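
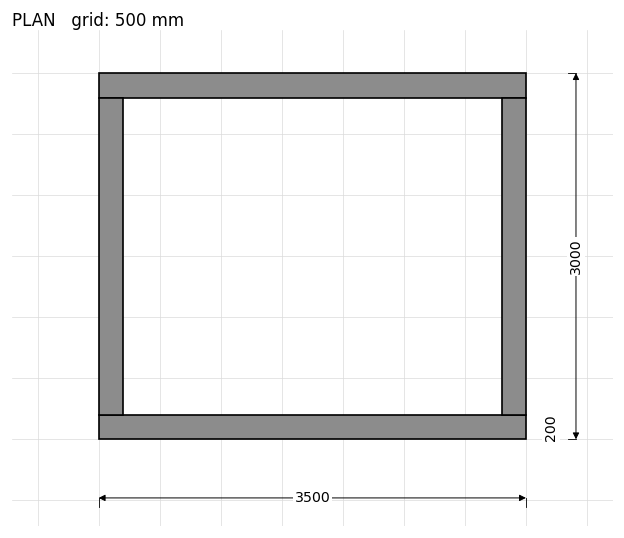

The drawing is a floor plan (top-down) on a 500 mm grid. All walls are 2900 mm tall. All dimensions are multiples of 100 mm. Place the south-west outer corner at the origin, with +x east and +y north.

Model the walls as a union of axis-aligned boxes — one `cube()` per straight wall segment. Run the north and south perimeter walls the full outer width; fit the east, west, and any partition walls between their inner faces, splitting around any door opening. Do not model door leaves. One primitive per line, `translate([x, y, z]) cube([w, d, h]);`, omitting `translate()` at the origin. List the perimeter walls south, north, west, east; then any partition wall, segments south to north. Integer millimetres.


cube([3500, 200, 2900]);
translate([0, 2800, 0]) cube([3500, 200, 2900]);
translate([0, 200, 0]) cube([200, 2600, 2900]);
translate([3300, 200, 0]) cube([200, 2600, 2900]);


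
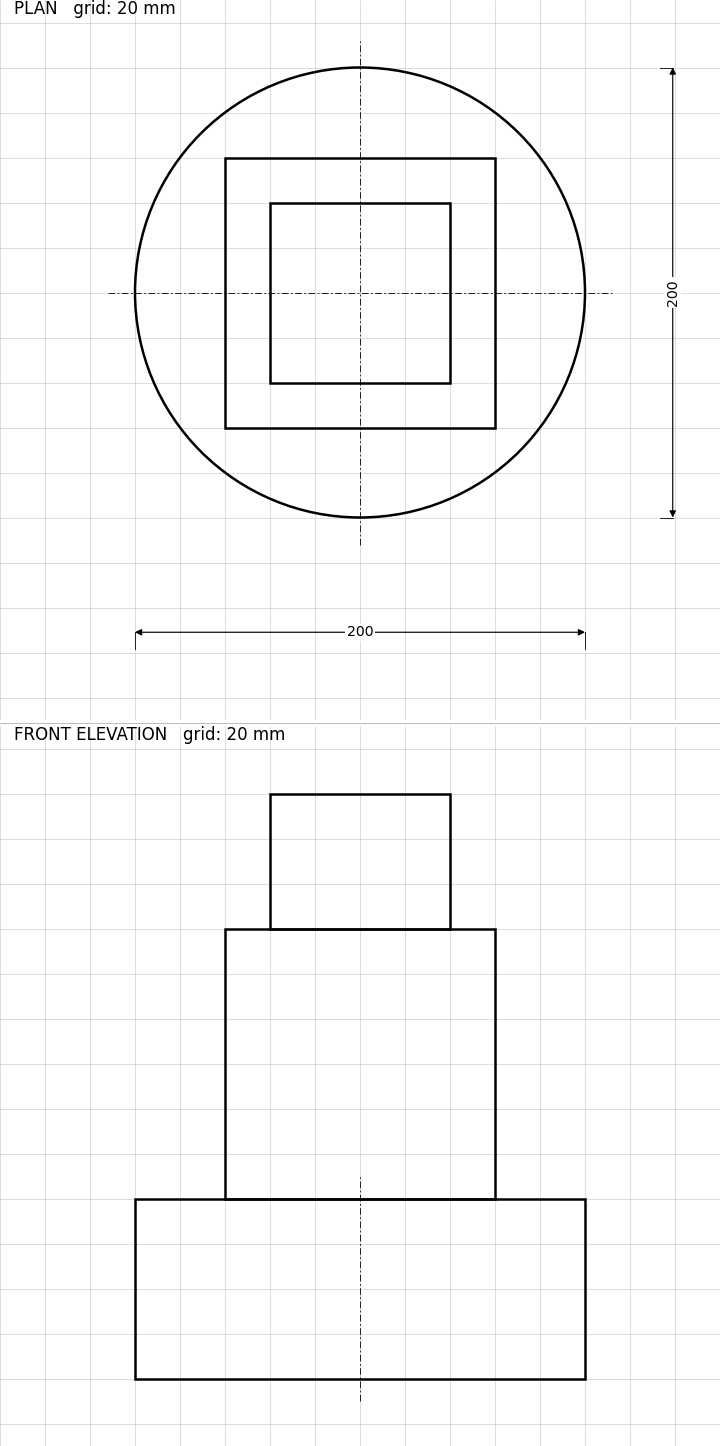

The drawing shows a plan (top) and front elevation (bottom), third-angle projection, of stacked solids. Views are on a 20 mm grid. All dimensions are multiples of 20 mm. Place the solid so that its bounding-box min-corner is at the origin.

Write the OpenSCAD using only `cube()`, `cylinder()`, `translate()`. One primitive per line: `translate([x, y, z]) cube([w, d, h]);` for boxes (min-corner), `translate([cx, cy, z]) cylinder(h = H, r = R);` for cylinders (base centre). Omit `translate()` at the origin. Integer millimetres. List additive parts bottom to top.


translate([100, 100, 0]) cylinder(h = 80, r = 100);
translate([40, 40, 80]) cube([120, 120, 120]);
translate([60, 60, 200]) cube([80, 80, 60]);


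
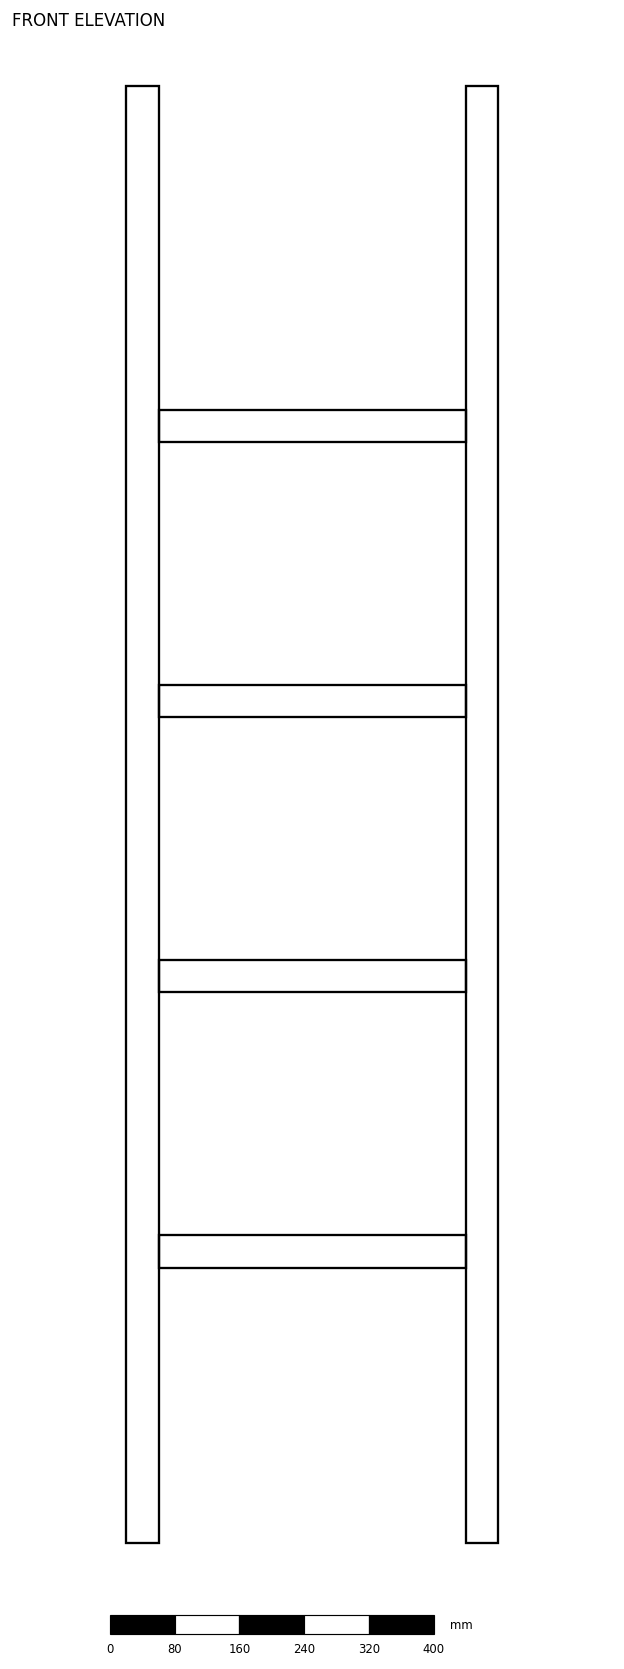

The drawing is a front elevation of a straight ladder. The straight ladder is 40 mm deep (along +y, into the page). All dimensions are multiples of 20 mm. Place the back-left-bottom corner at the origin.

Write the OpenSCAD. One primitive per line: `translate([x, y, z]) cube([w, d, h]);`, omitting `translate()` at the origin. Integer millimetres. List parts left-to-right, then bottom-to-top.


cube([40, 40, 1800]);
translate([40, 0, 340]) cube([380, 40, 40]);
translate([40, 0, 680]) cube([380, 40, 40]);
translate([40, 0, 1020]) cube([380, 40, 40]);
translate([40, 0, 1360]) cube([380, 40, 40]);
translate([420, 0, 0]) cube([40, 40, 1800]);


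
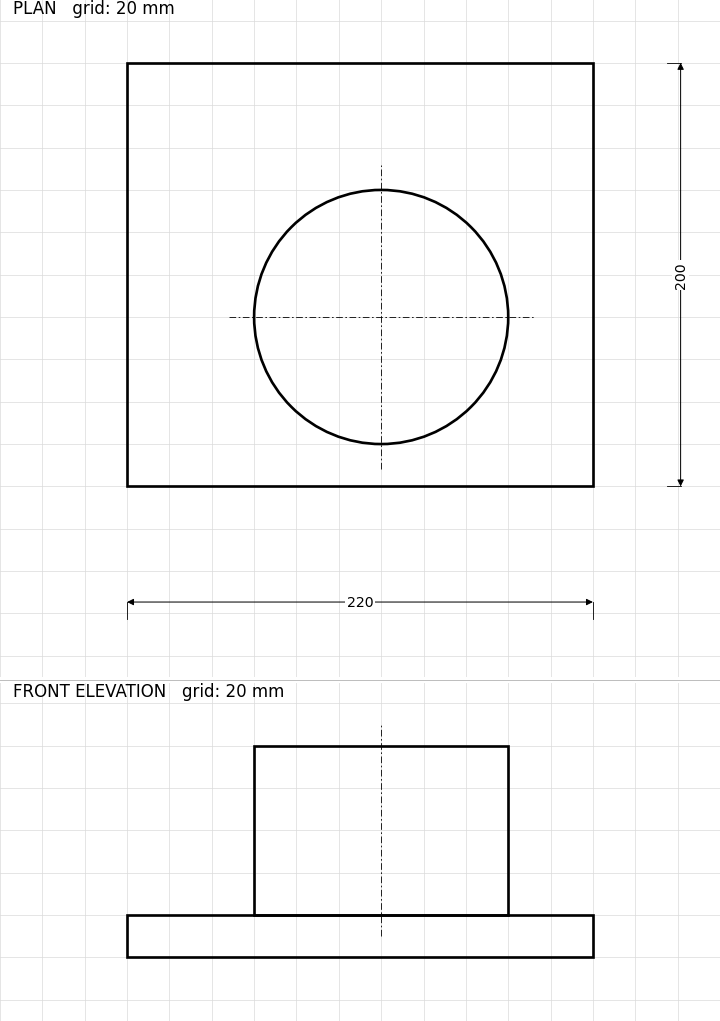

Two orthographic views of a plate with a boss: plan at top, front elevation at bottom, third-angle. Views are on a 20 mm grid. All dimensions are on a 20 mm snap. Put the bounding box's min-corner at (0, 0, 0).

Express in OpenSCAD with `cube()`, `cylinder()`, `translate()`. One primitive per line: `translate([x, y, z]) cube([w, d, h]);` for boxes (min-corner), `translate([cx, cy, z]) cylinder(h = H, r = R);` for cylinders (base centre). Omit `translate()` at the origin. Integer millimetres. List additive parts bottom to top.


cube([220, 200, 20]);
translate([120, 80, 20]) cylinder(h = 80, r = 60);


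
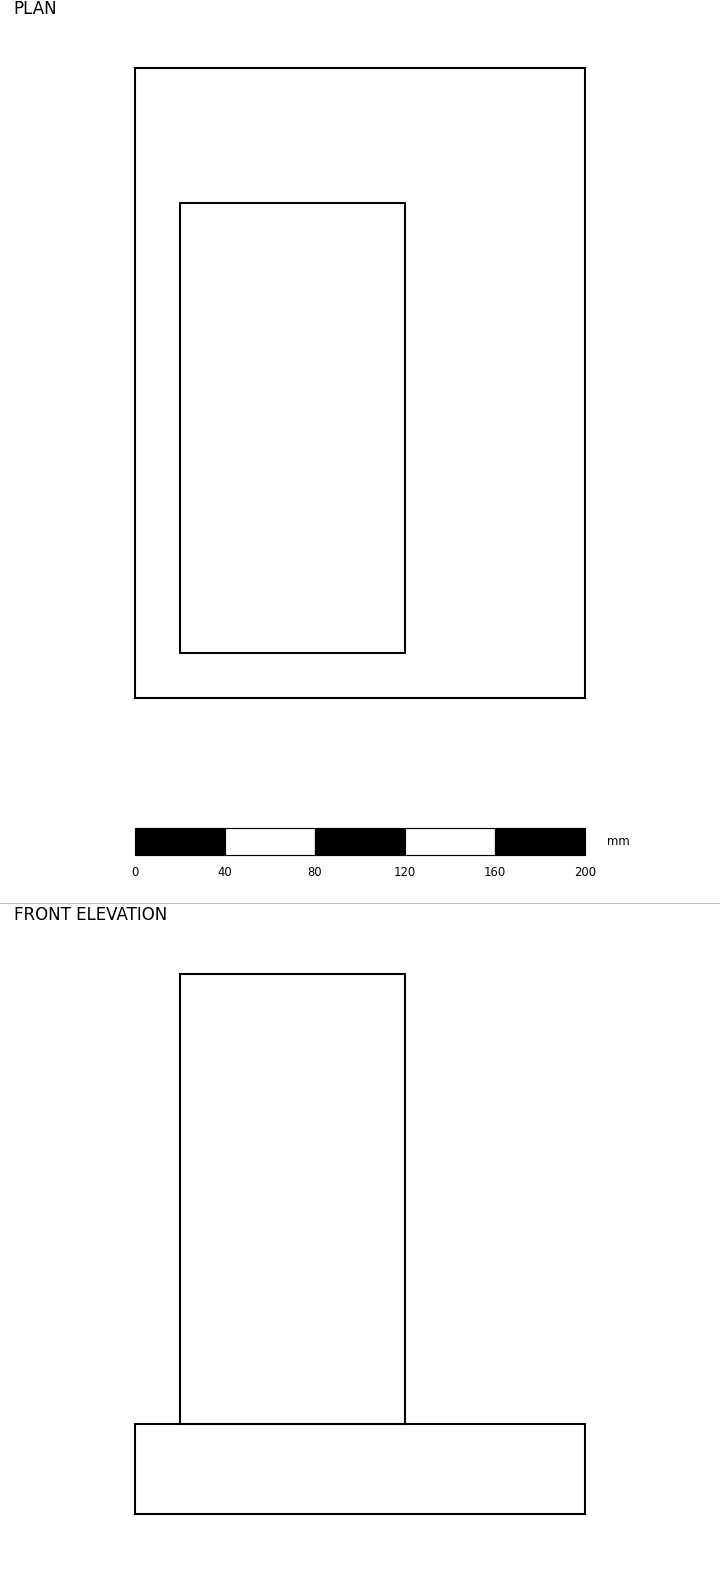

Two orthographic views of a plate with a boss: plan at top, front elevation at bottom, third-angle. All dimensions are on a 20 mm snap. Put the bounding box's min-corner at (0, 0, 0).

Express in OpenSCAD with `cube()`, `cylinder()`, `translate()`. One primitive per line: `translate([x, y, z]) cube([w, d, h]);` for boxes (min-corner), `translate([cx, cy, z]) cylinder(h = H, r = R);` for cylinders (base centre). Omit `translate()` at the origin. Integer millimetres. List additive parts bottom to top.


cube([200, 280, 40]);
translate([20, 20, 40]) cube([100, 200, 200]);


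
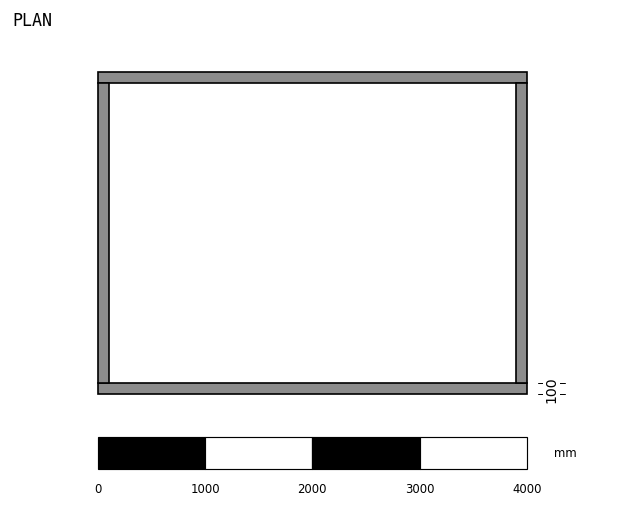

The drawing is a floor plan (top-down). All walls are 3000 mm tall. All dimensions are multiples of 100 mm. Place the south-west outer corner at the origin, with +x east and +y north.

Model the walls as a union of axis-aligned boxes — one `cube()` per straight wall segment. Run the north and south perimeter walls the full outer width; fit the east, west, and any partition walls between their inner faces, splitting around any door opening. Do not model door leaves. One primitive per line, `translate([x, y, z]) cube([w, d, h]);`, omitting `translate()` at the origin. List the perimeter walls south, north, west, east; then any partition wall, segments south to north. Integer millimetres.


cube([4000, 100, 3000]);
translate([0, 2900, 0]) cube([4000, 100, 3000]);
translate([0, 100, 0]) cube([100, 2800, 3000]);
translate([3900, 100, 0]) cube([100, 2800, 3000]);


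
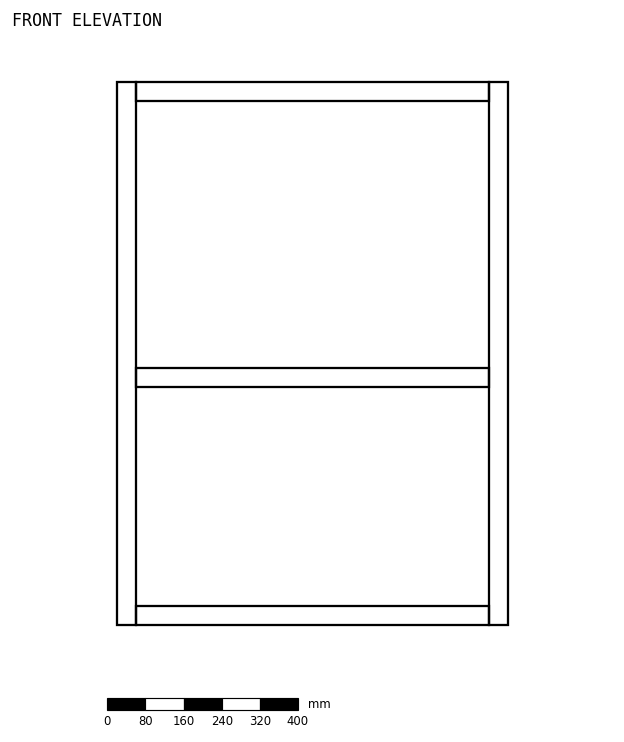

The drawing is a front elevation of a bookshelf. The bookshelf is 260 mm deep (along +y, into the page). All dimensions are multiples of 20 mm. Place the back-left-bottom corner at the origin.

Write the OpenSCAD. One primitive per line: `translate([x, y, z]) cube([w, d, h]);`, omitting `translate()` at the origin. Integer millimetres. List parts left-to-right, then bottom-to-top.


cube([40, 260, 1140]);
translate([40, 0, 0]) cube([740, 260, 40]);
translate([40, 0, 500]) cube([740, 260, 40]);
translate([40, 0, 1100]) cube([740, 260, 40]);
translate([780, 0, 0]) cube([40, 260, 1140]);


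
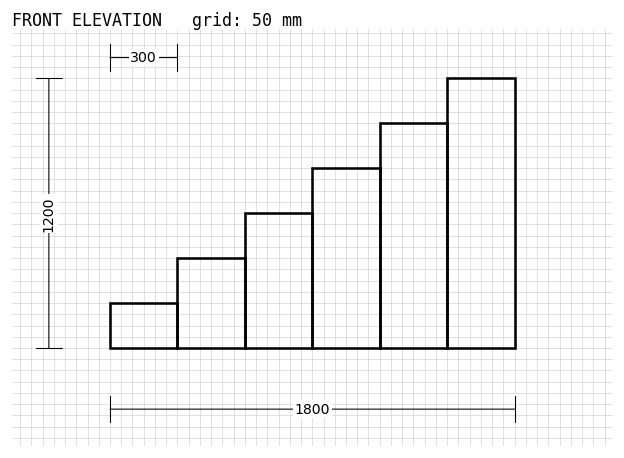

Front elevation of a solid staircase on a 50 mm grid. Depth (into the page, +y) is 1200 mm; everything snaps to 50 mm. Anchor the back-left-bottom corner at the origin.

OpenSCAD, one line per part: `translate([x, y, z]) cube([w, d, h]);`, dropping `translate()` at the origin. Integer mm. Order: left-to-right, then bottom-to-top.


cube([300, 1200, 200]);
translate([300, 0, 0]) cube([300, 1200, 400]);
translate([600, 0, 0]) cube([300, 1200, 600]);
translate([900, 0, 0]) cube([300, 1200, 800]);
translate([1200, 0, 0]) cube([300, 1200, 1000]);
translate([1500, 0, 0]) cube([300, 1200, 1200]);


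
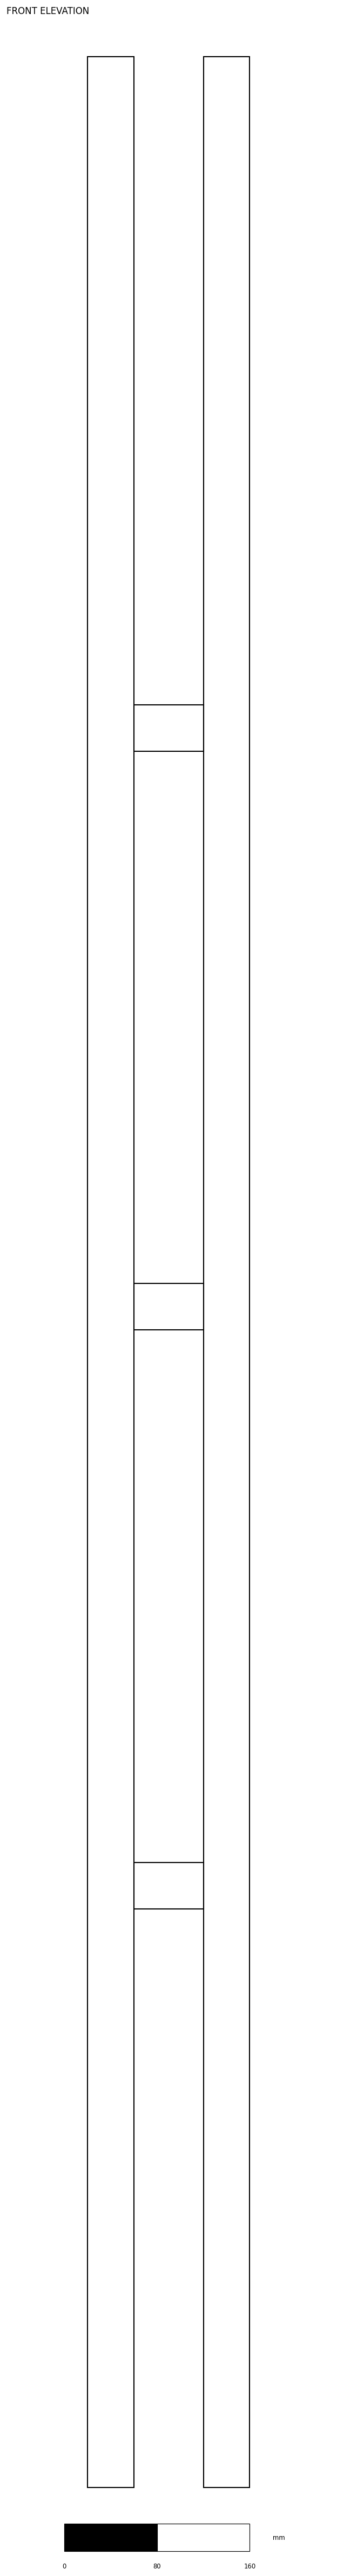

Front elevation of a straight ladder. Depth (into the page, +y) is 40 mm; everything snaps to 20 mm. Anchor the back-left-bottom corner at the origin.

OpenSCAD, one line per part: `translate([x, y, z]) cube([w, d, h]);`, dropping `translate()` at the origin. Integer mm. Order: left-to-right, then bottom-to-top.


cube([40, 40, 2100]);
translate([40, 0, 500]) cube([60, 40, 40]);
translate([40, 0, 1000]) cube([60, 40, 40]);
translate([40, 0, 1500]) cube([60, 40, 40]);
translate([100, 0, 0]) cube([40, 40, 2100]);


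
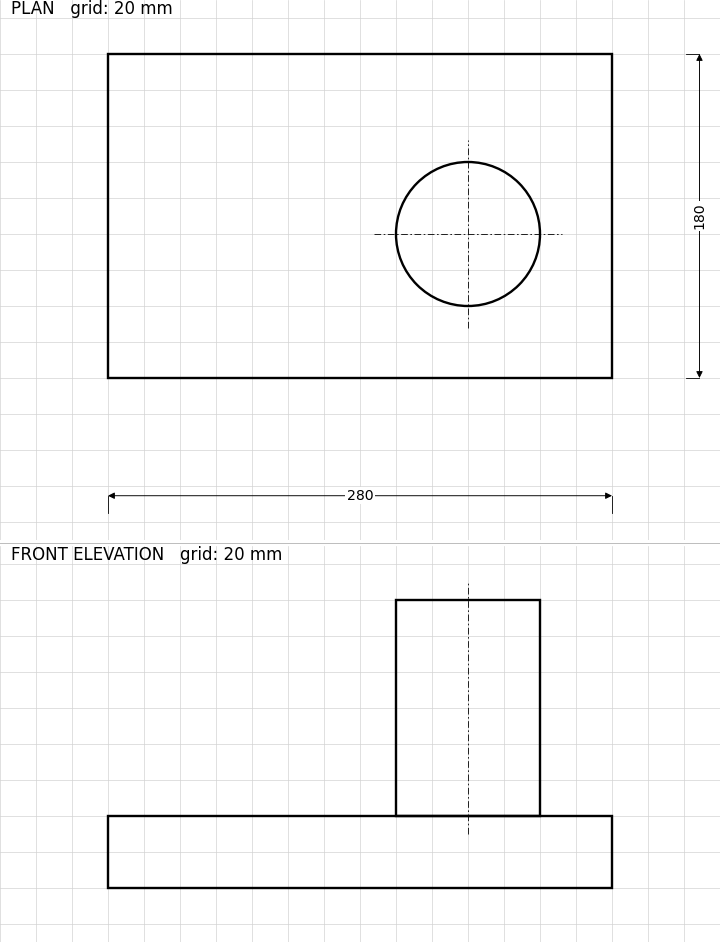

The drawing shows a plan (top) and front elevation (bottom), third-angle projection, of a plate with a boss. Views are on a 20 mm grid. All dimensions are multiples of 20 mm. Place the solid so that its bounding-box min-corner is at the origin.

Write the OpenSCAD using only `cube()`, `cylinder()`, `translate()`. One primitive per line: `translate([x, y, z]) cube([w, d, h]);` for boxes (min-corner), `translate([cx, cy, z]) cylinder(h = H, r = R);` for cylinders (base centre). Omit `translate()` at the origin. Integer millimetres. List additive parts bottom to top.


cube([280, 180, 40]);
translate([200, 80, 40]) cylinder(h = 120, r = 40);


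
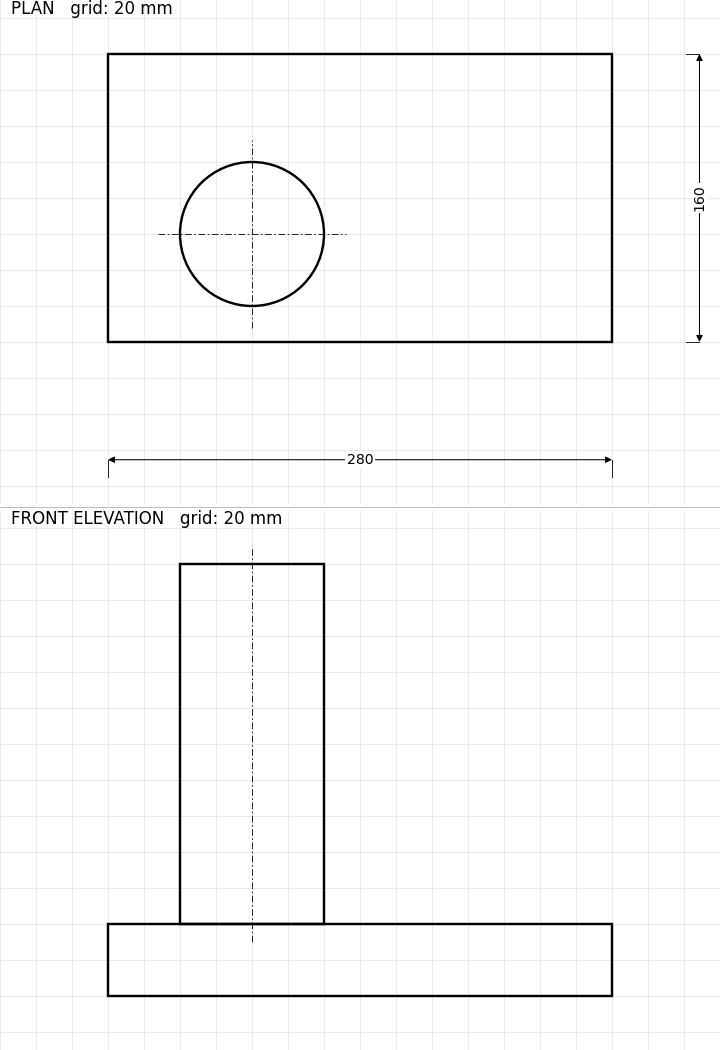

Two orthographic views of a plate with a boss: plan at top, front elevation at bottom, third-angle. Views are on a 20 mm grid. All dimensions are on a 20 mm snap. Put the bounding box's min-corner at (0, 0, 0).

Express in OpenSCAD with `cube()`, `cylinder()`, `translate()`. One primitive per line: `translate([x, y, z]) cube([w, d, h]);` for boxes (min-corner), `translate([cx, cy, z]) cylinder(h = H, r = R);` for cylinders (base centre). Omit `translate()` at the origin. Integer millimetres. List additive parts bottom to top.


cube([280, 160, 40]);
translate([80, 60, 40]) cylinder(h = 200, r = 40);


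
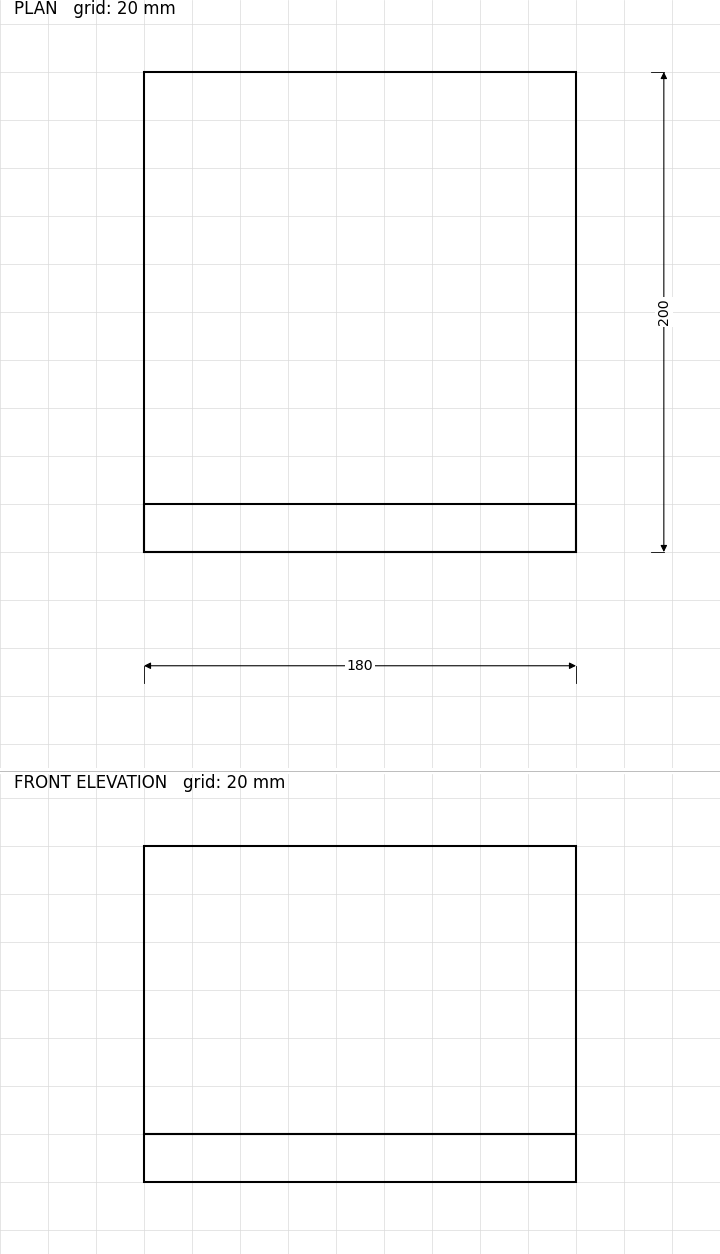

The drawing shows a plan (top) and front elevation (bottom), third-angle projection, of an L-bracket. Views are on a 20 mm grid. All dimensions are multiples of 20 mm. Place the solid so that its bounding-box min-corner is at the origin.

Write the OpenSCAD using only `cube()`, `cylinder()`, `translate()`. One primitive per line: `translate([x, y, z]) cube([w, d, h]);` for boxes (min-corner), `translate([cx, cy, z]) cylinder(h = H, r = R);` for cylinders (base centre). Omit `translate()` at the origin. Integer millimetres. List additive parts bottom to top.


cube([180, 200, 20]);
translate([0, 0, 20]) cube([180, 20, 120]);


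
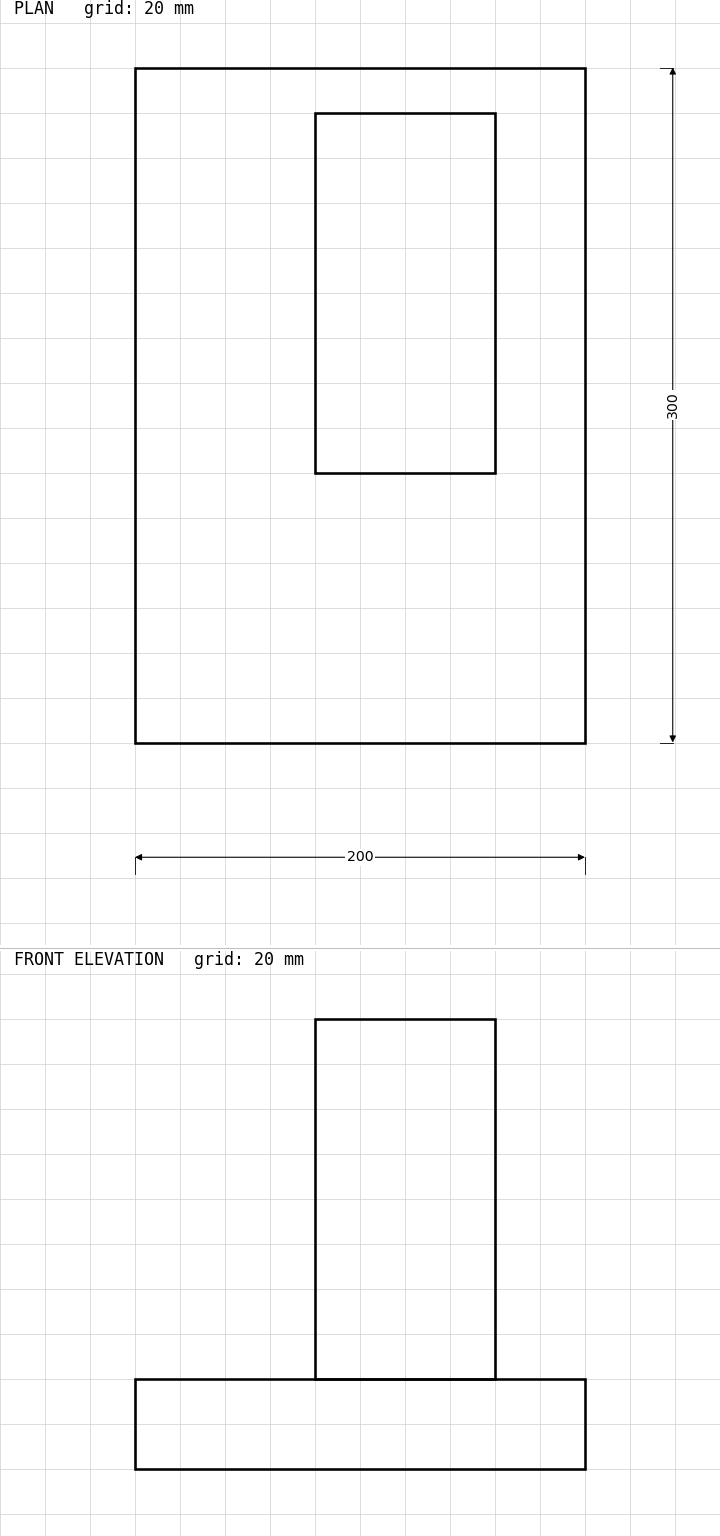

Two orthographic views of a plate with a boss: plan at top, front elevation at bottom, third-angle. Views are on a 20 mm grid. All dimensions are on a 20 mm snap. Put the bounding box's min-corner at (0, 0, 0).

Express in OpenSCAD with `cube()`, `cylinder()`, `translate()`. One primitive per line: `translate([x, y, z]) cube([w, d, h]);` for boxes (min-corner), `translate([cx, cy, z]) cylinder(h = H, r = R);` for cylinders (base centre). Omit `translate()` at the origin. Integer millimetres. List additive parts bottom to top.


cube([200, 300, 40]);
translate([80, 120, 40]) cube([80, 160, 160]);


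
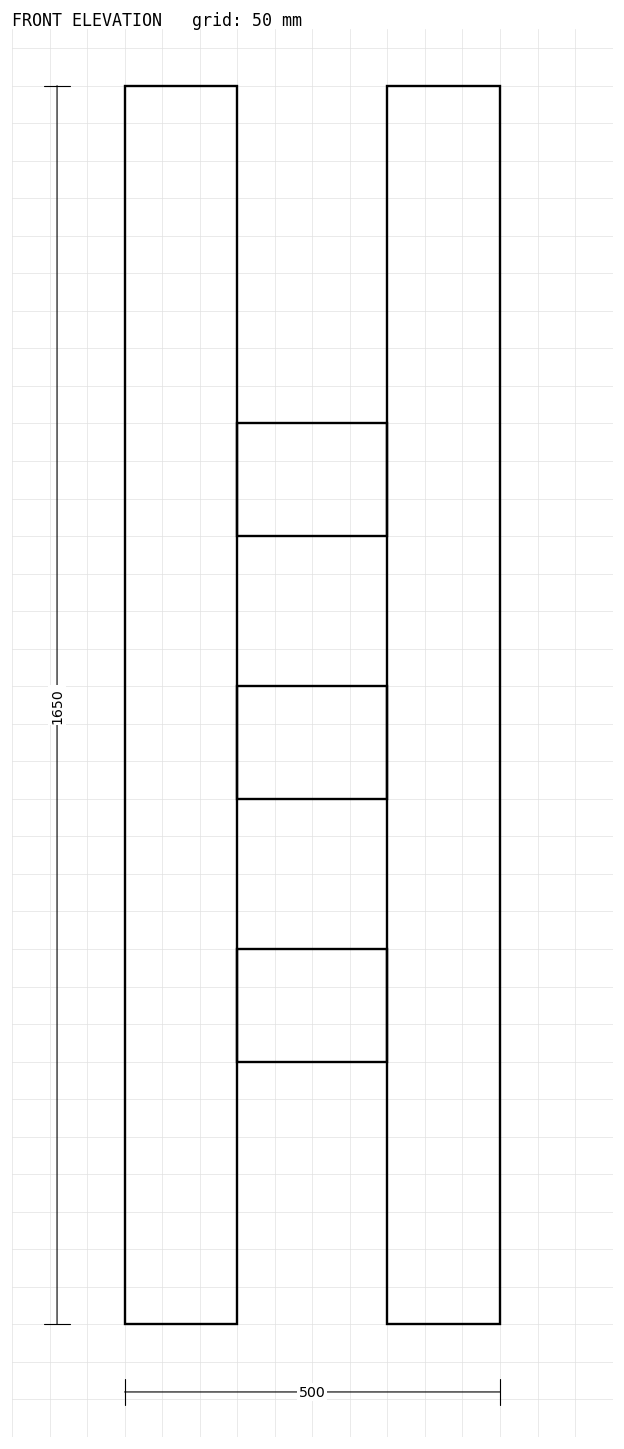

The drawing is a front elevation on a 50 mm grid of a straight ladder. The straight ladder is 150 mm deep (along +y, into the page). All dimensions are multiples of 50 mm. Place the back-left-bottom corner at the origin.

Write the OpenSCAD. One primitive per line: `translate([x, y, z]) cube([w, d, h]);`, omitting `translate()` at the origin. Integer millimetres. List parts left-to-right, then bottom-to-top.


cube([150, 150, 1650]);
translate([150, 0, 350]) cube([200, 150, 150]);
translate([150, 0, 700]) cube([200, 150, 150]);
translate([150, 0, 1050]) cube([200, 150, 150]);
translate([350, 0, 0]) cube([150, 150, 1650]);


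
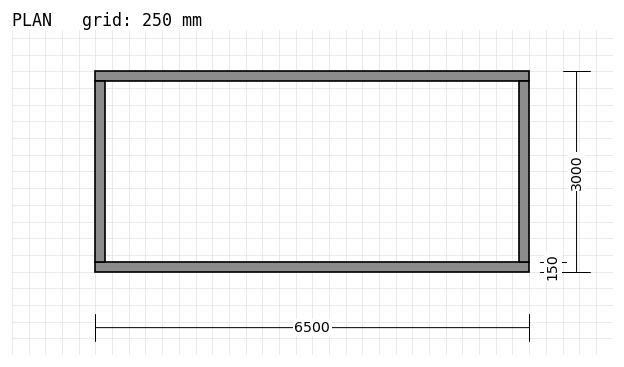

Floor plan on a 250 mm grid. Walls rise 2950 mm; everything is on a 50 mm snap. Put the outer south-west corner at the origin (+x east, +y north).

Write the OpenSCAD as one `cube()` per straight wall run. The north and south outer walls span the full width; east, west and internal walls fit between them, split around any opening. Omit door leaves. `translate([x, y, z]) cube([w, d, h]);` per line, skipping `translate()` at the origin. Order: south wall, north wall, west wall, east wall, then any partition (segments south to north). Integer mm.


cube([6500, 150, 2950]);
translate([0, 2850, 0]) cube([6500, 150, 2950]);
translate([0, 150, 0]) cube([150, 2700, 2950]);
translate([6350, 150, 0]) cube([150, 2700, 2950]);


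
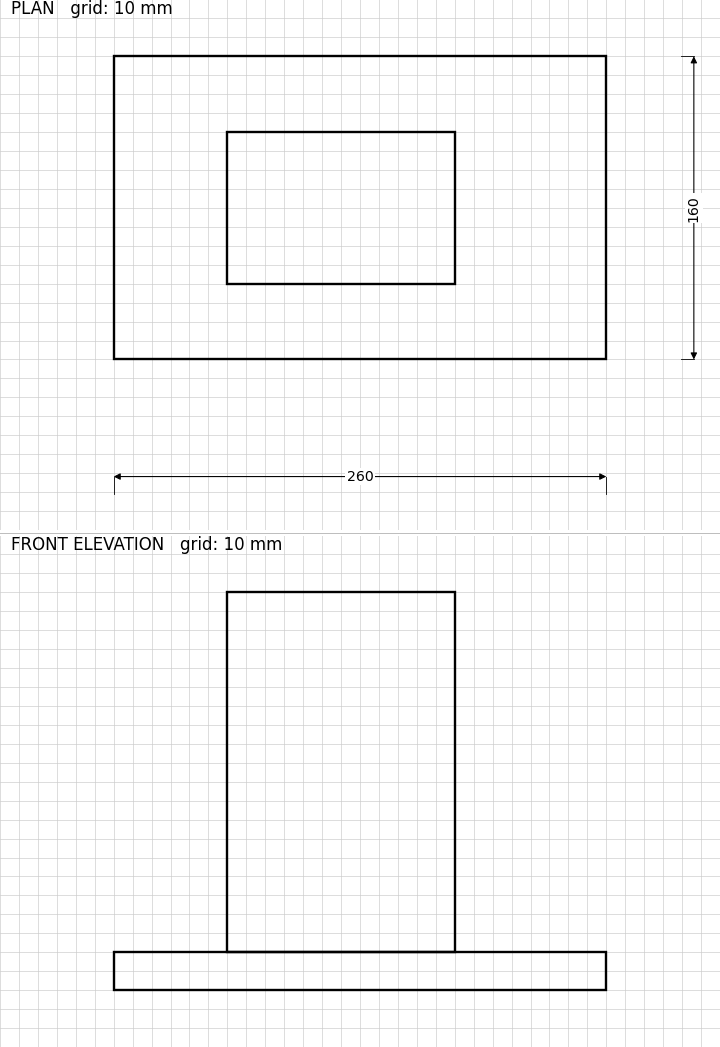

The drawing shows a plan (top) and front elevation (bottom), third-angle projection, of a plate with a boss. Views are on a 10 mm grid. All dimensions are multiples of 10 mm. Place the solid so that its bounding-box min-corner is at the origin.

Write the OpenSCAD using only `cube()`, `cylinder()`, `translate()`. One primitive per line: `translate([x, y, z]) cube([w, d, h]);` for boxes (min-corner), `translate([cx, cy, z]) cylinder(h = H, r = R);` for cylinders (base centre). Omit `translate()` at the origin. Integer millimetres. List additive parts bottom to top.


cube([260, 160, 20]);
translate([60, 40, 20]) cube([120, 80, 190]);


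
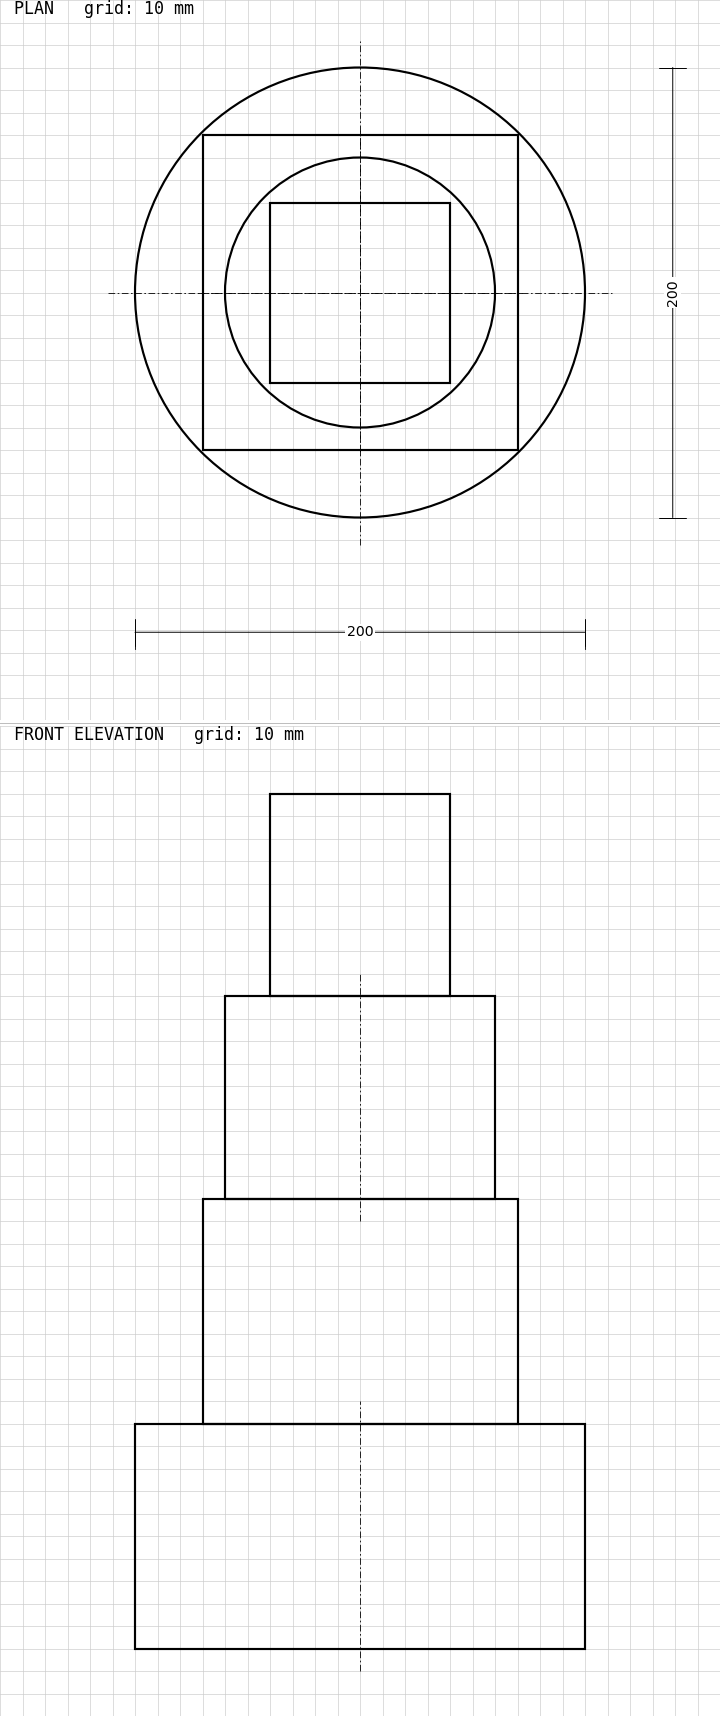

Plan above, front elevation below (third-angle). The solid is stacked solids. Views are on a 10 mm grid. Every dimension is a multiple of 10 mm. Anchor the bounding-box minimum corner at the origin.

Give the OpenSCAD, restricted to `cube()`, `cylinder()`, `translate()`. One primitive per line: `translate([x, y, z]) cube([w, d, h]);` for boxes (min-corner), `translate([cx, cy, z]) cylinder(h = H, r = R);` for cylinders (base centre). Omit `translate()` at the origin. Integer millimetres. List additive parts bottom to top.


translate([100, 100, 0]) cylinder(h = 100, r = 100);
translate([30, 30, 100]) cube([140, 140, 100]);
translate([100, 100, 200]) cylinder(h = 90, r = 60);
translate([60, 60, 290]) cube([80, 80, 90]);


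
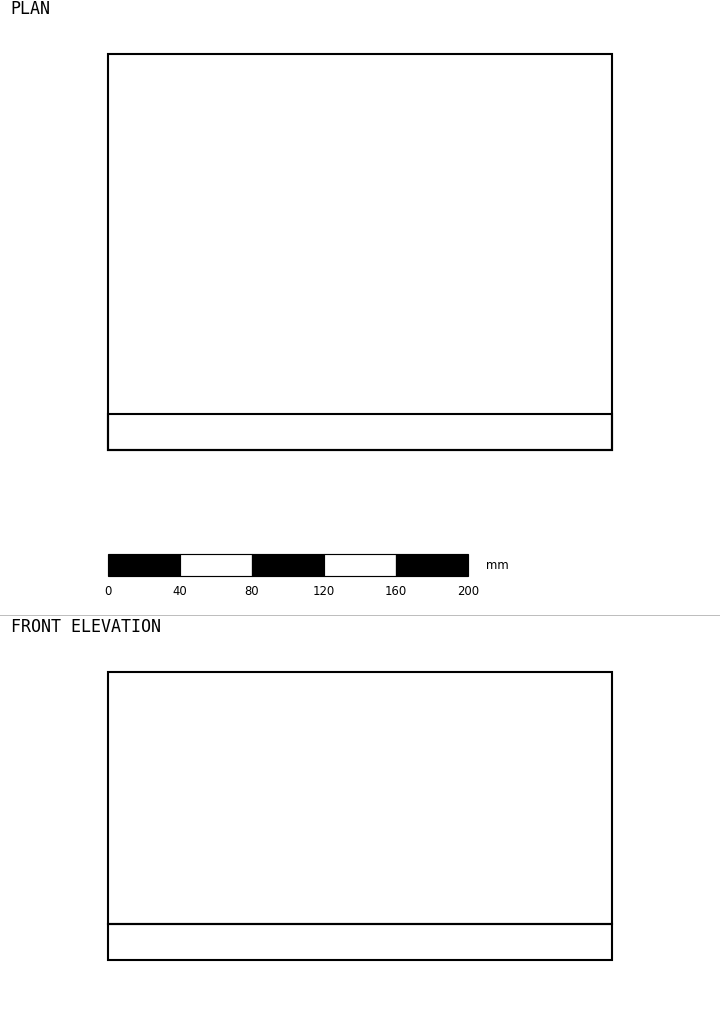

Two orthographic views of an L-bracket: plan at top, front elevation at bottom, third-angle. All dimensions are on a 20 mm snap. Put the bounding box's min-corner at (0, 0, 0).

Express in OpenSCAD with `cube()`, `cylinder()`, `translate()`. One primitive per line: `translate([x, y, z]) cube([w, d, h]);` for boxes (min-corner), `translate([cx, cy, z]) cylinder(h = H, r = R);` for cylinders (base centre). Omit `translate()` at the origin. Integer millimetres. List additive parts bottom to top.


cube([280, 220, 20]);
translate([0, 0, 20]) cube([280, 20, 140]);


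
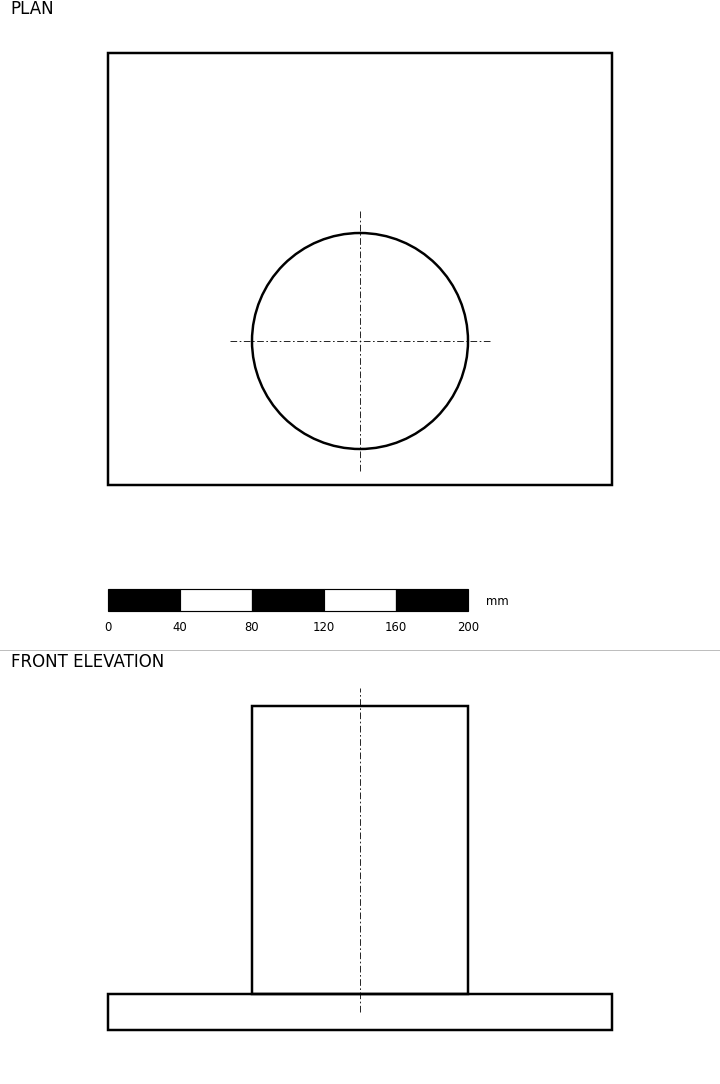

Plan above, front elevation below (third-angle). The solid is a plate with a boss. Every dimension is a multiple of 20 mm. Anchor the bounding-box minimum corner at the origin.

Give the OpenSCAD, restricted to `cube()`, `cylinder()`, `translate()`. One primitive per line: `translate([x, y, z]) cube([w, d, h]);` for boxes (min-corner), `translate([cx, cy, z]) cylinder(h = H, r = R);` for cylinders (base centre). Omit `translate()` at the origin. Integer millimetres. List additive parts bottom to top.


cube([280, 240, 20]);
translate([140, 80, 20]) cylinder(h = 160, r = 60);


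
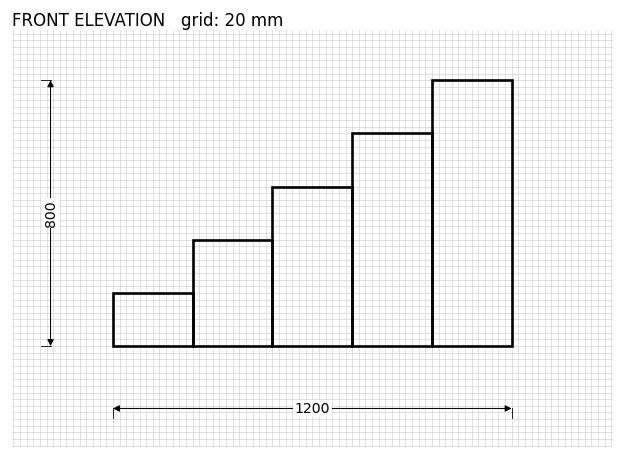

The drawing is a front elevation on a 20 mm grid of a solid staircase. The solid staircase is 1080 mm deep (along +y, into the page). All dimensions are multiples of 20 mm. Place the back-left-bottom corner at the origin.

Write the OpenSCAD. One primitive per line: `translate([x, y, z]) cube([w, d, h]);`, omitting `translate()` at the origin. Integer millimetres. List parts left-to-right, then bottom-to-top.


cube([240, 1080, 160]);
translate([240, 0, 0]) cube([240, 1080, 320]);
translate([480, 0, 0]) cube([240, 1080, 480]);
translate([720, 0, 0]) cube([240, 1080, 640]);
translate([960, 0, 0]) cube([240, 1080, 800]);


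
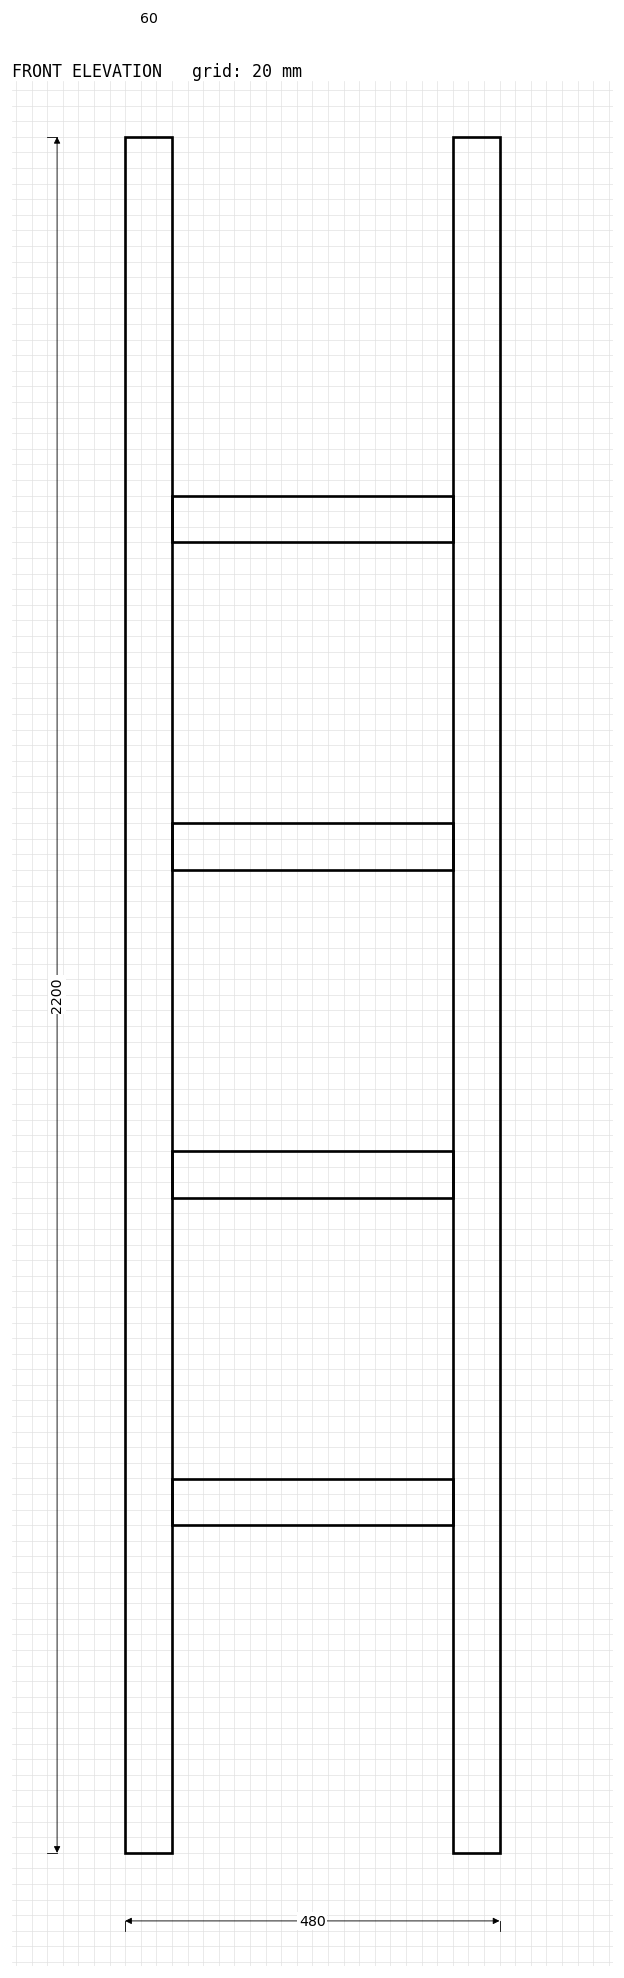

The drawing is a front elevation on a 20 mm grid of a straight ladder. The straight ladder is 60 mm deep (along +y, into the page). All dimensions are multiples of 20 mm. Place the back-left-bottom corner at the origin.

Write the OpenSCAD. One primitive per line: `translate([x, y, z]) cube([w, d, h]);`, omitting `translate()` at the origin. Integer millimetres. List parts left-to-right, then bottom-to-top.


cube([60, 60, 2200]);
translate([60, 0, 420]) cube([360, 60, 60]);
translate([60, 0, 840]) cube([360, 60, 60]);
translate([60, 0, 1260]) cube([360, 60, 60]);
translate([60, 0, 1680]) cube([360, 60, 60]);
translate([420, 0, 0]) cube([60, 60, 2200]);


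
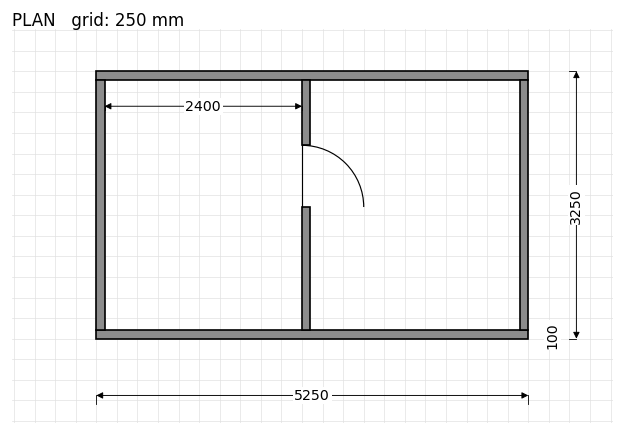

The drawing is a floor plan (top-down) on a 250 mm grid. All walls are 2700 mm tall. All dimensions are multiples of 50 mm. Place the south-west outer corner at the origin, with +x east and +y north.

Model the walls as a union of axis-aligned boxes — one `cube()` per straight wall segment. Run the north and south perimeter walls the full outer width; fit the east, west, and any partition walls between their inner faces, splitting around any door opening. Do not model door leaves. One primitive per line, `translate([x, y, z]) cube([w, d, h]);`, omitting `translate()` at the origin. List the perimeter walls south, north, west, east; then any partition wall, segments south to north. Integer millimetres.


cube([5250, 100, 2700]);
translate([0, 3150, 0]) cube([5250, 100, 2700]);
translate([0, 100, 0]) cube([100, 3050, 2700]);
translate([5150, 100, 0]) cube([100, 3050, 2700]);
translate([2500, 100, 0]) cube([100, 1500, 2700]);
translate([2500, 2350, 0]) cube([100, 800, 2700]);


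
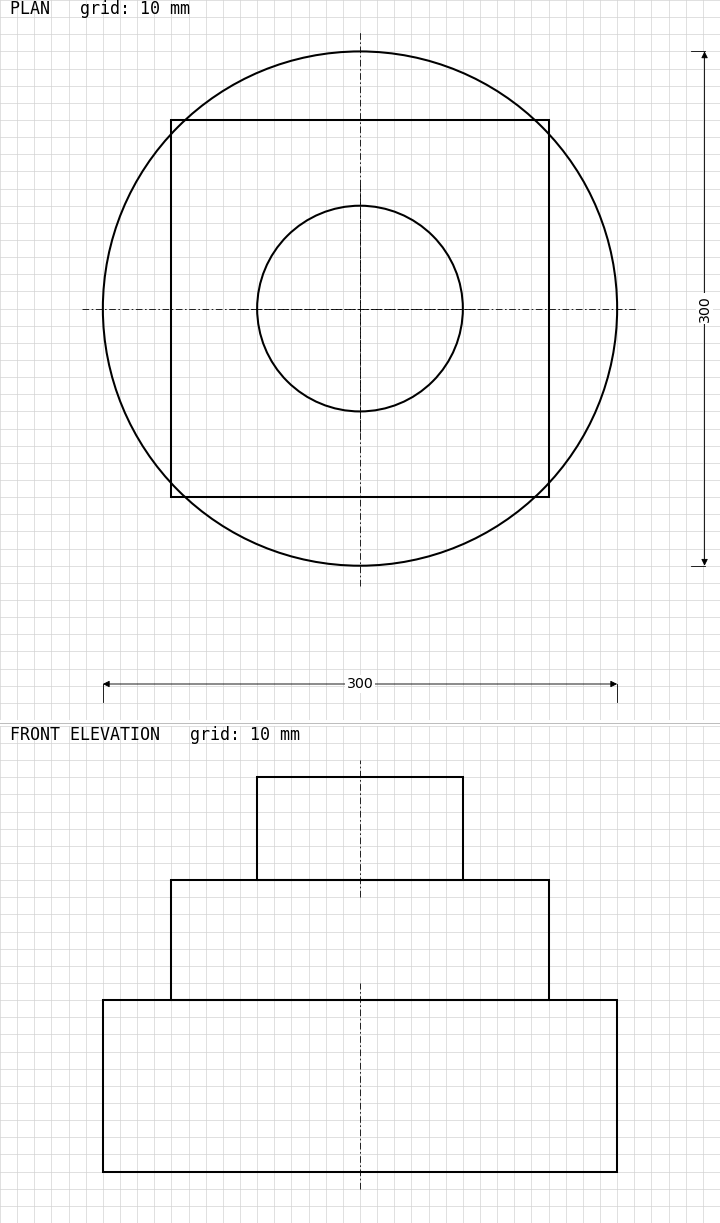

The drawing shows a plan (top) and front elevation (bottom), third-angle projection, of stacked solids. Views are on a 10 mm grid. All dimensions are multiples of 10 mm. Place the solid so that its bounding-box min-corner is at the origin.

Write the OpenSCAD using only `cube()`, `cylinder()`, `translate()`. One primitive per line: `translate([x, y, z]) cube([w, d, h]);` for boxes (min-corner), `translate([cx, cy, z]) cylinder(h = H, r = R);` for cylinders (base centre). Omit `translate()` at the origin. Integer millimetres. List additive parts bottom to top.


translate([150, 150, 0]) cylinder(h = 100, r = 150);
translate([40, 40, 100]) cube([220, 220, 70]);
translate([150, 150, 170]) cylinder(h = 60, r = 60);


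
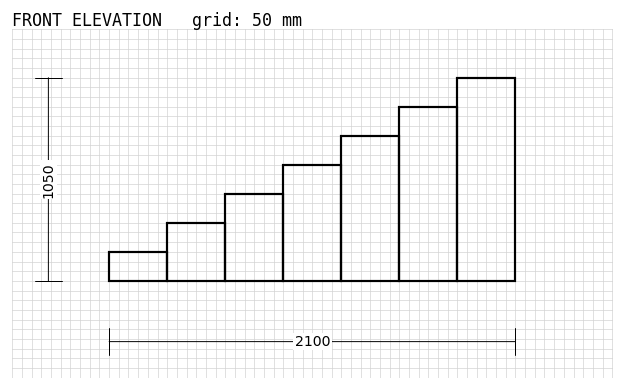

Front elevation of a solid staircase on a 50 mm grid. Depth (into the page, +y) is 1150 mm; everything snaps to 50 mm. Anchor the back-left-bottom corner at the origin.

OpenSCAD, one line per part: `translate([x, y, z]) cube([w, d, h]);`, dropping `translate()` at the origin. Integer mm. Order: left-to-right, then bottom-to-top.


cube([300, 1150, 150]);
translate([300, 0, 0]) cube([300, 1150, 300]);
translate([600, 0, 0]) cube([300, 1150, 450]);
translate([900, 0, 0]) cube([300, 1150, 600]);
translate([1200, 0, 0]) cube([300, 1150, 750]);
translate([1500, 0, 0]) cube([300, 1150, 900]);
translate([1800, 0, 0]) cube([300, 1150, 1050]);


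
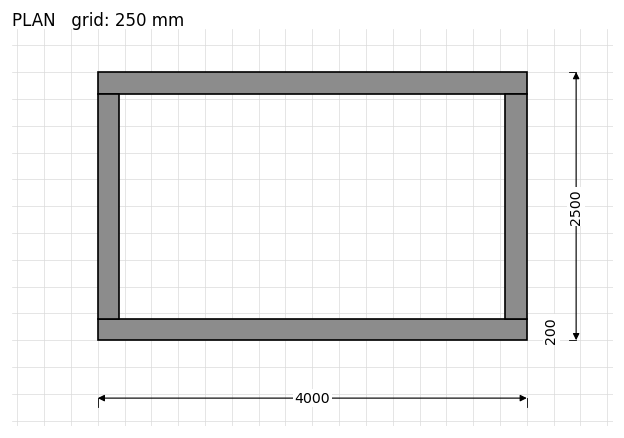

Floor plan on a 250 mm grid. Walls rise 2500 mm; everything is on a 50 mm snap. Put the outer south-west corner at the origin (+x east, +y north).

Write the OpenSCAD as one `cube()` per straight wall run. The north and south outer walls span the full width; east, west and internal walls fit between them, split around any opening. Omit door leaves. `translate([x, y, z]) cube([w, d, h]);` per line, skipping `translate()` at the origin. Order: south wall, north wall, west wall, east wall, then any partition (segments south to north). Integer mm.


cube([4000, 200, 2500]);
translate([0, 2300, 0]) cube([4000, 200, 2500]);
translate([0, 200, 0]) cube([200, 2100, 2500]);
translate([3800, 200, 0]) cube([200, 2100, 2500]);


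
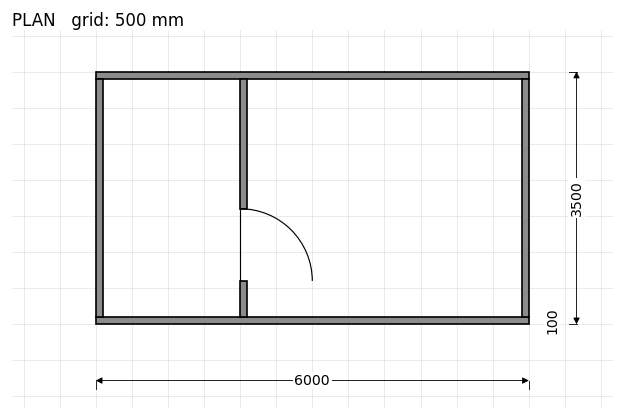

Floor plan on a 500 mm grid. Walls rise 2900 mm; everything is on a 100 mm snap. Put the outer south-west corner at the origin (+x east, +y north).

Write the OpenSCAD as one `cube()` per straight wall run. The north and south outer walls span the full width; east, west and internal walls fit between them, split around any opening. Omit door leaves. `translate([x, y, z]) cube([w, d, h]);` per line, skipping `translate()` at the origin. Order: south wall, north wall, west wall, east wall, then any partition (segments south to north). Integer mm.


cube([6000, 100, 2900]);
translate([0, 3400, 0]) cube([6000, 100, 2900]);
translate([0, 100, 0]) cube([100, 3300, 2900]);
translate([5900, 100, 0]) cube([100, 3300, 2900]);
translate([2000, 100, 0]) cube([100, 500, 2900]);
translate([2000, 1600, 0]) cube([100, 1800, 2900]);


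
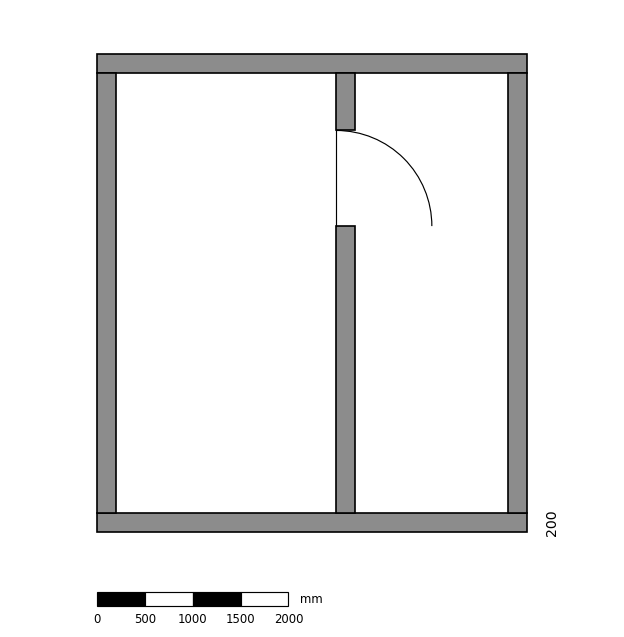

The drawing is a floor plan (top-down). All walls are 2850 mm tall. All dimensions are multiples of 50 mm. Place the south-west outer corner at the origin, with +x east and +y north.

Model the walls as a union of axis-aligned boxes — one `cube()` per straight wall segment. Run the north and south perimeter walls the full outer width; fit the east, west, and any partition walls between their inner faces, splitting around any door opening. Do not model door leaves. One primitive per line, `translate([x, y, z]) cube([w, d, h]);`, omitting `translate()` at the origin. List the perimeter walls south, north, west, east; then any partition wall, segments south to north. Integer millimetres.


cube([4500, 200, 2850]);
translate([0, 4800, 0]) cube([4500, 200, 2850]);
translate([0, 200, 0]) cube([200, 4600, 2850]);
translate([4300, 200, 0]) cube([200, 4600, 2850]);
translate([2500, 200, 0]) cube([200, 3000, 2850]);
translate([2500, 4200, 0]) cube([200, 600, 2850]);


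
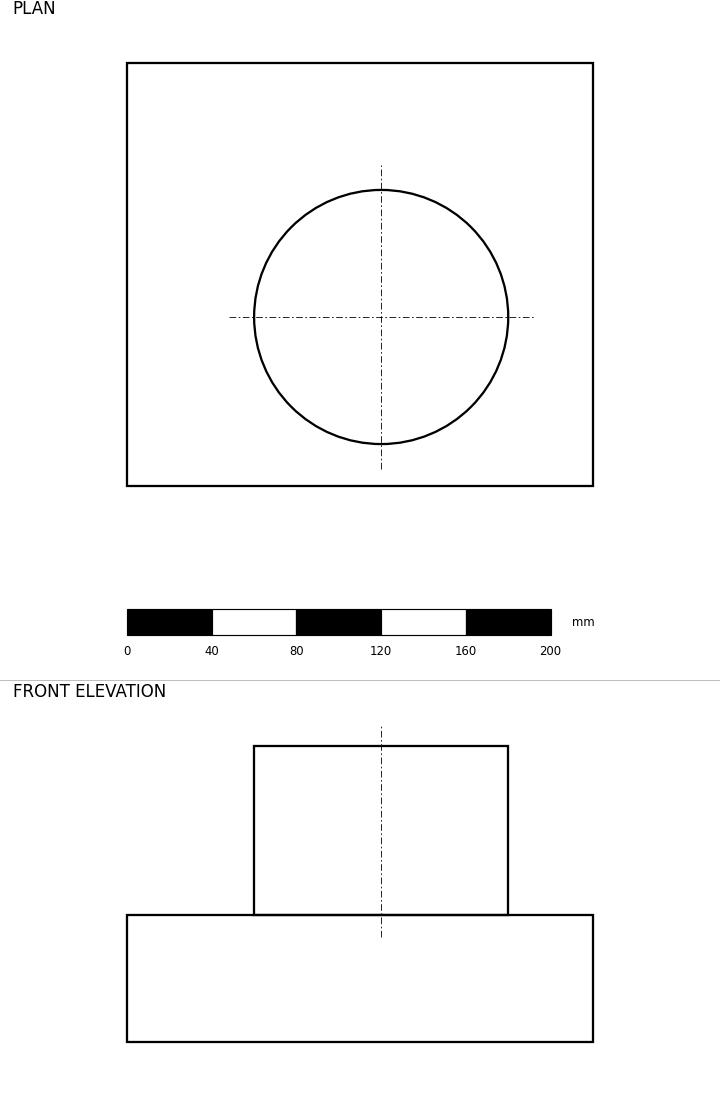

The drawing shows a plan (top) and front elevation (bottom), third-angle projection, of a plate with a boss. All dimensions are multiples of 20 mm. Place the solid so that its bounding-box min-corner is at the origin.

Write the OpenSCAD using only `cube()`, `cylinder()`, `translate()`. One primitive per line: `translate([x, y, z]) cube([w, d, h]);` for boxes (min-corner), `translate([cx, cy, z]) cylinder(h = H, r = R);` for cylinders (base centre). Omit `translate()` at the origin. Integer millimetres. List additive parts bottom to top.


cube([220, 200, 60]);
translate([120, 80, 60]) cylinder(h = 80, r = 60);


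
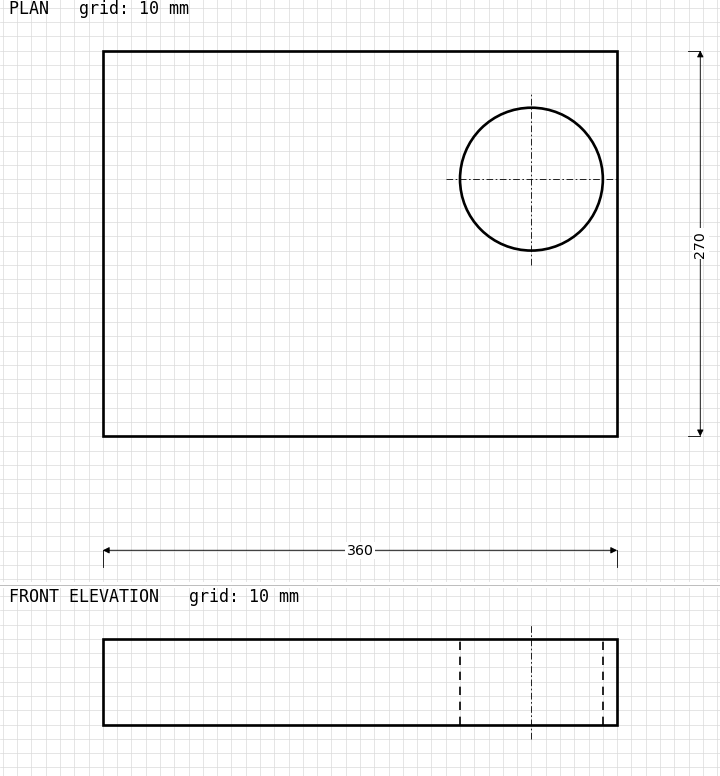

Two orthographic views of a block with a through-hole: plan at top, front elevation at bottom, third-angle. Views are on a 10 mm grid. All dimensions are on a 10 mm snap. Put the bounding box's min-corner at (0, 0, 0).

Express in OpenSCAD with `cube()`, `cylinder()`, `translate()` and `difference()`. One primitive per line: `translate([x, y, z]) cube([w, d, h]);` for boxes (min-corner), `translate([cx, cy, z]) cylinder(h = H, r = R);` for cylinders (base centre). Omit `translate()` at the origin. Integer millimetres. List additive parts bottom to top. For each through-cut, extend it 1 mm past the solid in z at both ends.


difference() {
  cube([360, 270, 60]);
  translate([300, 180, -1]) cylinder(h = 62, r = 50);
}


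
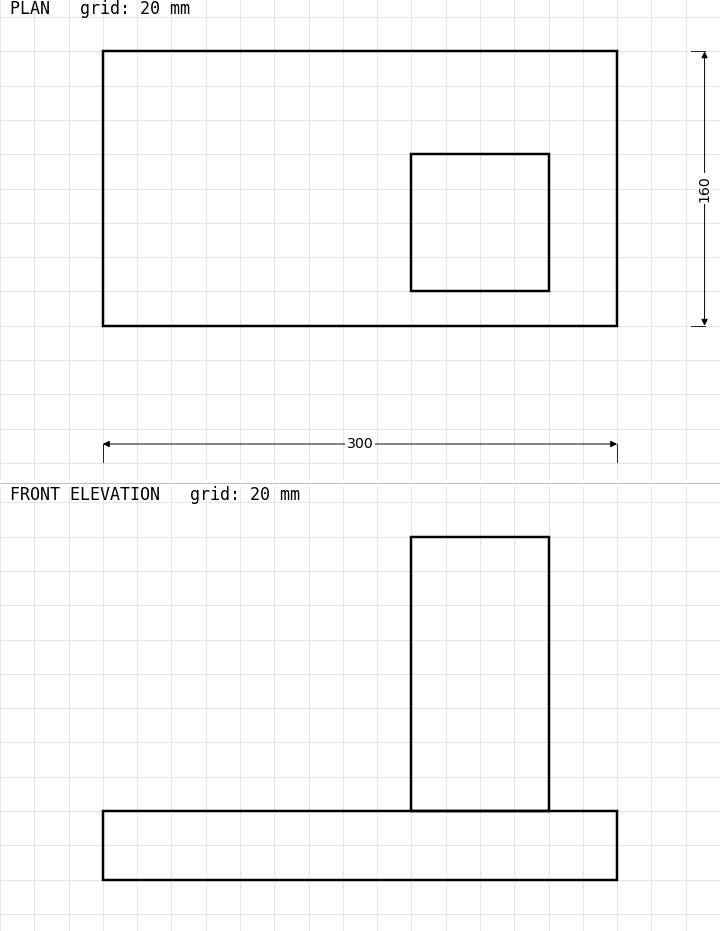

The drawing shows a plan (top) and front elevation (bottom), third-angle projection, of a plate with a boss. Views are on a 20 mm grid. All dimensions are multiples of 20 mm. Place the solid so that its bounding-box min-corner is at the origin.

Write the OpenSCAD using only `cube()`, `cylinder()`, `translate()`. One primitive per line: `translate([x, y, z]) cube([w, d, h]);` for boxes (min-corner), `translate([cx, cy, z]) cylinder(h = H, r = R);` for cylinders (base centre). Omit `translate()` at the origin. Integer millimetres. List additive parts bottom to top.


cube([300, 160, 40]);
translate([180, 20, 40]) cube([80, 80, 160]);


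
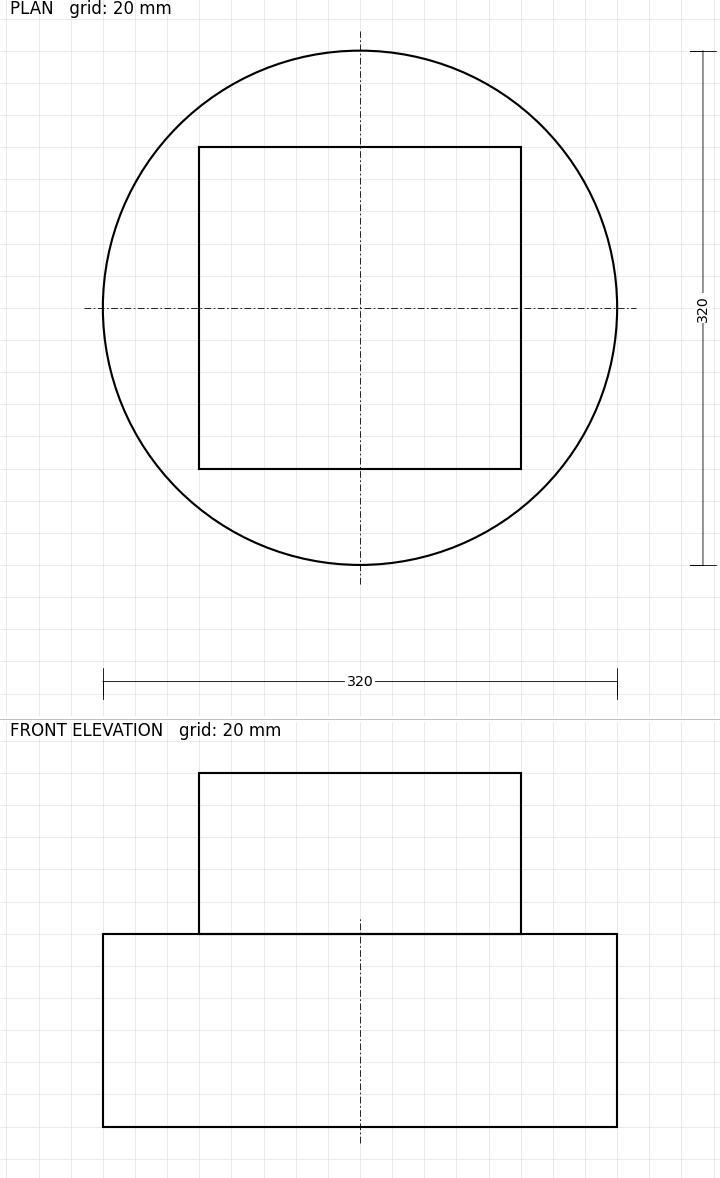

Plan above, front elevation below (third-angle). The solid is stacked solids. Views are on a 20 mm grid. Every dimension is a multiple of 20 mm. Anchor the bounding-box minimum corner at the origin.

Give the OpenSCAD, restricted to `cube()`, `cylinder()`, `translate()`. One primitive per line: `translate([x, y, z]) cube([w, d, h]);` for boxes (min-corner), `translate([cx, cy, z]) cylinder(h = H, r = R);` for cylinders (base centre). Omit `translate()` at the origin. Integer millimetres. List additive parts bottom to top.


translate([160, 160, 0]) cylinder(h = 120, r = 160);
translate([60, 60, 120]) cube([200, 200, 100]);


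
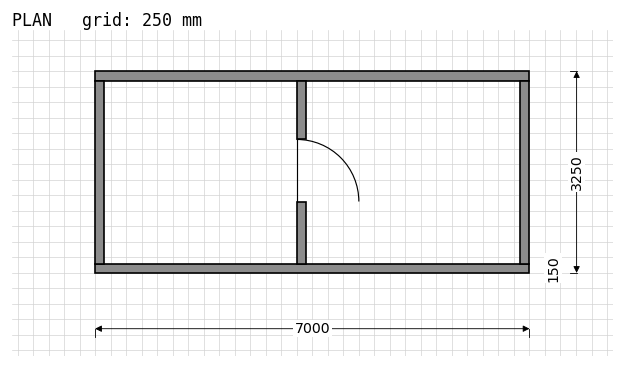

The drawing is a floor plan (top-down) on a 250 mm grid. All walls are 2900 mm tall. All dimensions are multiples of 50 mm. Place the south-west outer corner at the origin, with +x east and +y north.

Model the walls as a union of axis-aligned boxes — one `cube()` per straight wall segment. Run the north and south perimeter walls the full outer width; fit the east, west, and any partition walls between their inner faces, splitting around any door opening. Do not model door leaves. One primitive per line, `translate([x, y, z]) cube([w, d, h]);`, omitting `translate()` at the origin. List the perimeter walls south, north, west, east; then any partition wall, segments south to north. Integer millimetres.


cube([7000, 150, 2900]);
translate([0, 3100, 0]) cube([7000, 150, 2900]);
translate([0, 150, 0]) cube([150, 2950, 2900]);
translate([6850, 150, 0]) cube([150, 2950, 2900]);
translate([3250, 150, 0]) cube([150, 1000, 2900]);
translate([3250, 2150, 0]) cube([150, 950, 2900]);


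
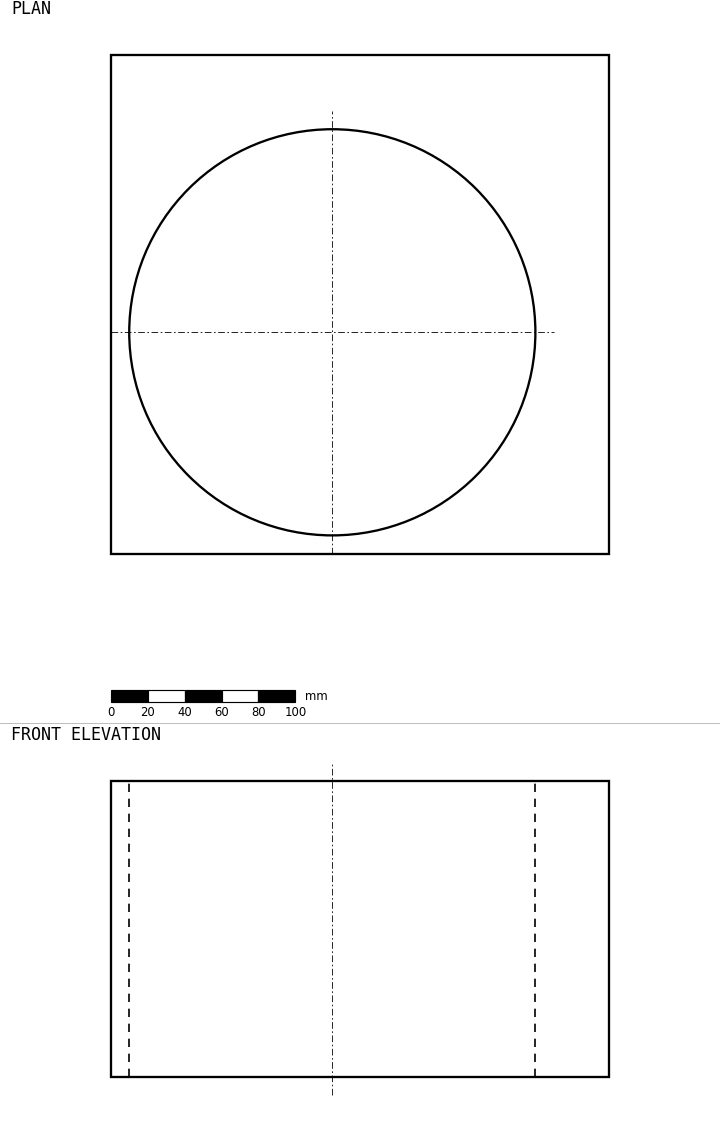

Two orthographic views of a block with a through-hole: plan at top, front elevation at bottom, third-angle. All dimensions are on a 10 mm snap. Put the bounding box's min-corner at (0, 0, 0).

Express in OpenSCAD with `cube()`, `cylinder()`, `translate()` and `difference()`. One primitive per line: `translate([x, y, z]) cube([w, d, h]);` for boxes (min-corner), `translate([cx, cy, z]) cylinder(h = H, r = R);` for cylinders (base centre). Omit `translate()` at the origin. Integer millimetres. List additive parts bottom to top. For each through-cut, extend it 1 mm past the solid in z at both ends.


difference() {
  cube([270, 270, 160]);
  translate([120, 120, -1]) cylinder(h = 162, r = 110);
}


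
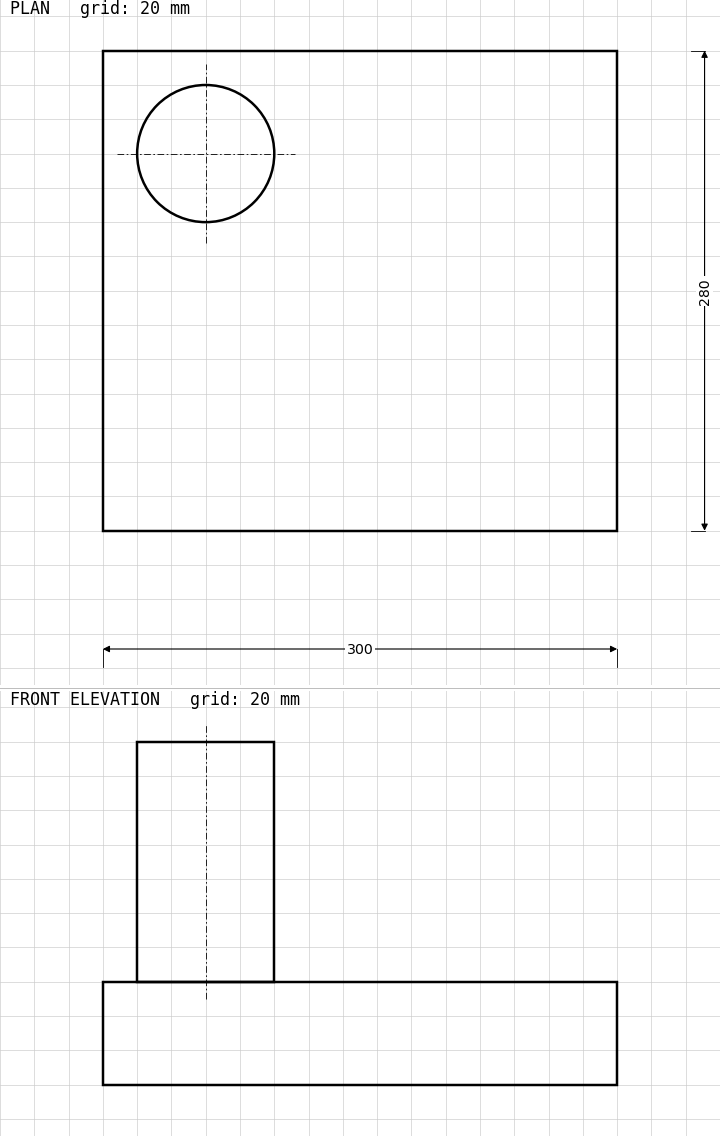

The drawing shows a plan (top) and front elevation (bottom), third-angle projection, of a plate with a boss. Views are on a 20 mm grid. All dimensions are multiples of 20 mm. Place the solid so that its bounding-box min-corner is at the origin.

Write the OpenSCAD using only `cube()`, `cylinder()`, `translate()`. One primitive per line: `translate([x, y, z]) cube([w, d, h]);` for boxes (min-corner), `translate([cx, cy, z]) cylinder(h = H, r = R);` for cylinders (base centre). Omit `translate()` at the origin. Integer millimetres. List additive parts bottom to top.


cube([300, 280, 60]);
translate([60, 220, 60]) cylinder(h = 140, r = 40);
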